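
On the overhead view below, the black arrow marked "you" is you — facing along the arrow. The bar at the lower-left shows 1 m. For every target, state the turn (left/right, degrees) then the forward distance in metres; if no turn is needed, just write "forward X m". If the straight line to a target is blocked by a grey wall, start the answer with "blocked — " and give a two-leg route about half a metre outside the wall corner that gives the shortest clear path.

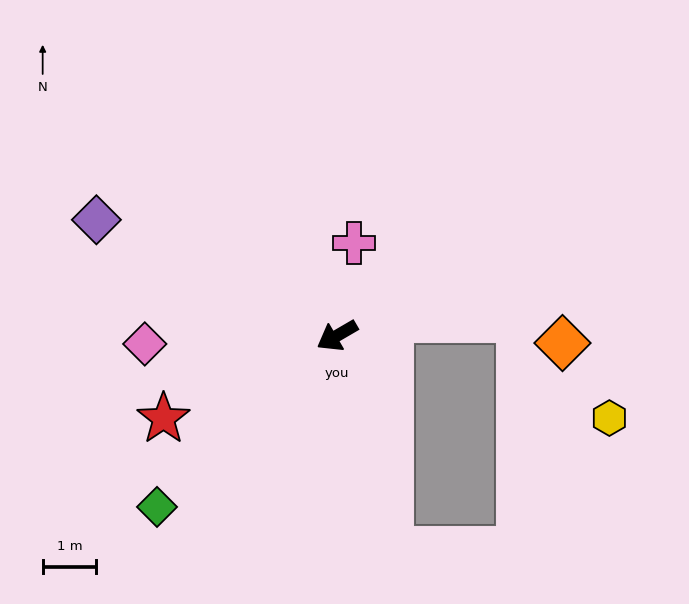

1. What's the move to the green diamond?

turn left 13°, forward 4.6 m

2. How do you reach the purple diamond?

turn right 56°, forward 5.0 m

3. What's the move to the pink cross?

turn right 131°, forward 1.8 m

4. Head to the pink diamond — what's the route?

turn right 28°, forward 3.6 m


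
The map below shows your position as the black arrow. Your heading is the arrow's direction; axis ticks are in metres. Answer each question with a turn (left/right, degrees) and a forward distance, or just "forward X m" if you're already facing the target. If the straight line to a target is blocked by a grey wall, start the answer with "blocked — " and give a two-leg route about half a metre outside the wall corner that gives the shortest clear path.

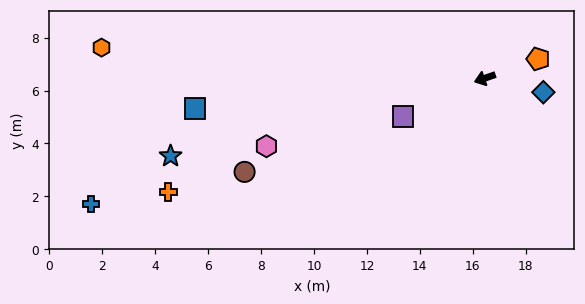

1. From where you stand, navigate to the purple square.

turn left 6°, forward 3.4 m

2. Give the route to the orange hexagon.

turn right 24°, forward 14.5 m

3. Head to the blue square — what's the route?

turn right 13°, forward 11.0 m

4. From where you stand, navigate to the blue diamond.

turn left 147°, forward 2.3 m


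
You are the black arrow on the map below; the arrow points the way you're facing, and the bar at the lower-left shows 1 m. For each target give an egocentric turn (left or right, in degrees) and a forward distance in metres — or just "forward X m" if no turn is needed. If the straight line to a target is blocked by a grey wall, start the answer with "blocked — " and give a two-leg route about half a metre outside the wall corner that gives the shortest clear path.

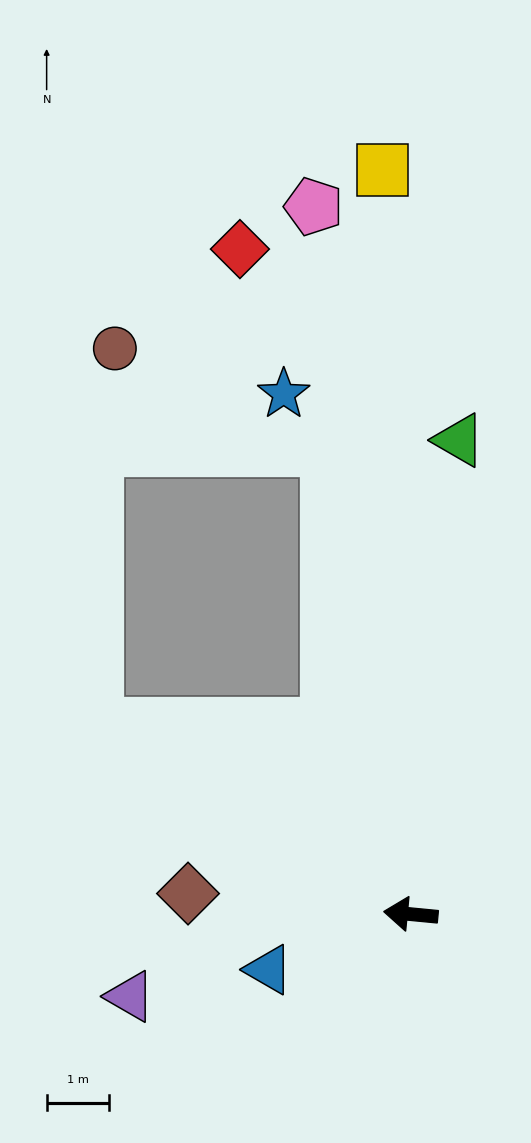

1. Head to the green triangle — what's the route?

turn right 90°, forward 7.6 m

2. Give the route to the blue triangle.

turn left 27°, forward 2.4 m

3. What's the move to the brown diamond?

forward 3.6 m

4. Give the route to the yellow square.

turn right 82°, forward 11.9 m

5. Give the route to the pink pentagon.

turn right 77°, forward 11.4 m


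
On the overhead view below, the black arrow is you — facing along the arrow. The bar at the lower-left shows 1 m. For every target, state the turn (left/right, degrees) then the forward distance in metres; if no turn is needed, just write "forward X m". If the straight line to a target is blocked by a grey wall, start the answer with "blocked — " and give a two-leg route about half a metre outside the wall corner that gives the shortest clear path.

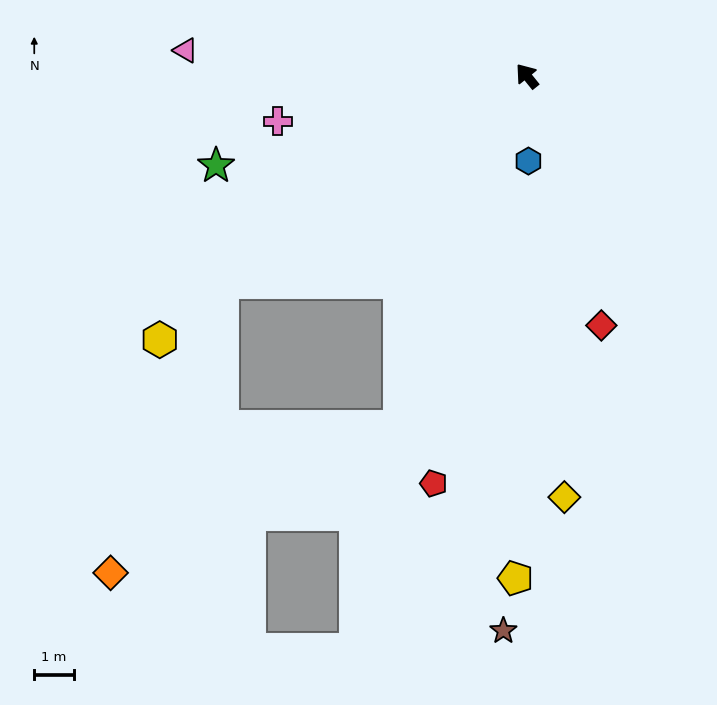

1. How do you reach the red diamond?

turn left 158°, forward 6.6 m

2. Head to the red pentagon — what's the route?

turn left 128°, forward 10.6 m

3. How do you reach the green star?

turn left 67°, forward 8.2 m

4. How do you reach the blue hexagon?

turn left 142°, forward 2.2 m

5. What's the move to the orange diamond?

blocked — turn left 85°, forward 9.3 m, then turn left 35°, forward 7.9 m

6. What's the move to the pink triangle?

turn left 47°, forward 8.7 m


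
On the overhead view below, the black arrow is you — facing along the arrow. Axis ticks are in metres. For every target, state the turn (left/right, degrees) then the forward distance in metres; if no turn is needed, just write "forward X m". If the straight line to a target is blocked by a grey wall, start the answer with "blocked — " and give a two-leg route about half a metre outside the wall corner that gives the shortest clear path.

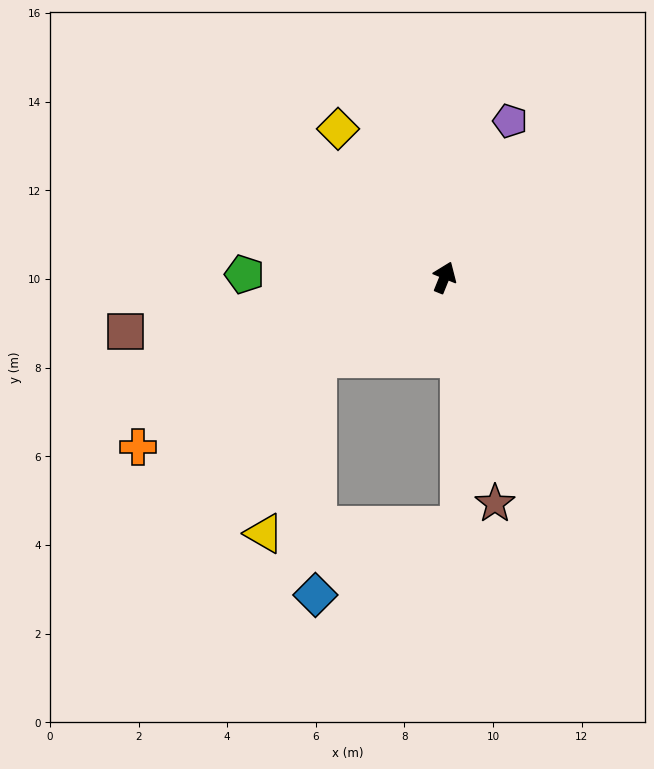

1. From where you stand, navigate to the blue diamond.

blocked — turn left 145°, forward 3.4 m, then turn left 56°, forward 5.3 m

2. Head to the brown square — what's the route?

turn left 122°, forward 7.3 m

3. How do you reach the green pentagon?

turn left 111°, forward 4.5 m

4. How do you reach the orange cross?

turn left 141°, forward 7.9 m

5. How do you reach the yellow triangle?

blocked — turn left 145°, forward 3.4 m, then turn left 40°, forward 4.1 m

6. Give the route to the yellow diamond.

turn left 58°, forward 4.1 m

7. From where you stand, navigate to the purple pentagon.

forward 3.8 m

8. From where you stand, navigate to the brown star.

turn right 145°, forward 5.2 m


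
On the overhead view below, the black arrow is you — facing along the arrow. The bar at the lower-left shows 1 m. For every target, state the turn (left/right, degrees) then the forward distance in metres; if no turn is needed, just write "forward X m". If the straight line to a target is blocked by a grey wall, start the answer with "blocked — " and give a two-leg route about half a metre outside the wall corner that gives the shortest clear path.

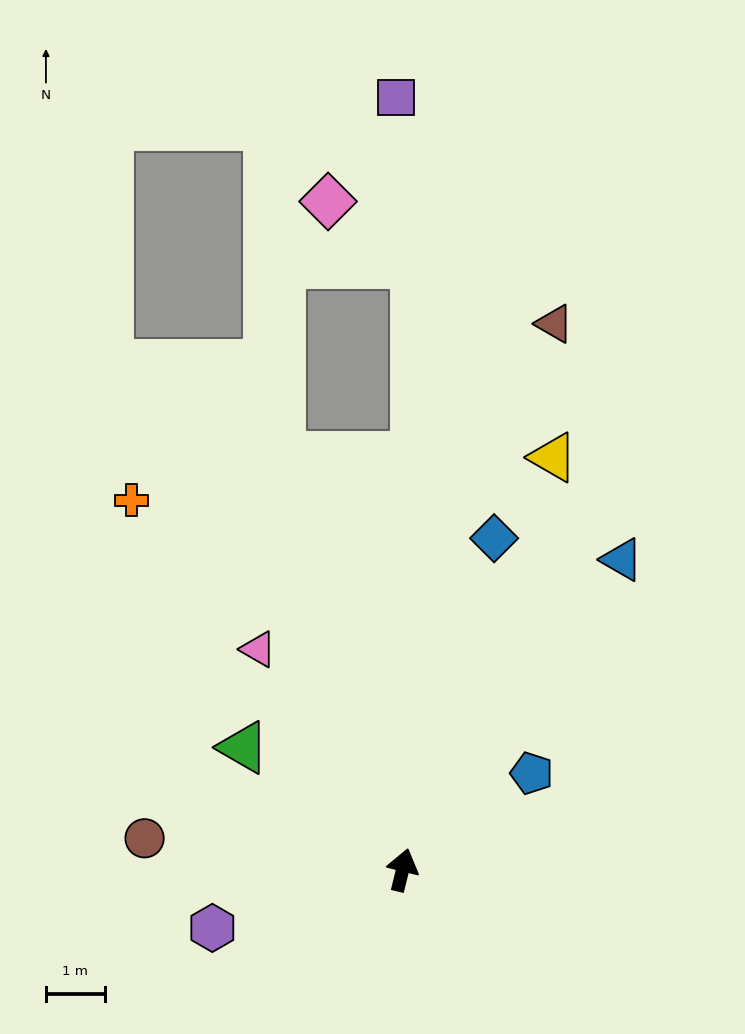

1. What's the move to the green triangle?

turn left 66°, forward 3.4 m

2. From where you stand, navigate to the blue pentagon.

turn right 39°, forward 2.8 m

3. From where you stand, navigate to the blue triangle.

turn right 21°, forward 6.5 m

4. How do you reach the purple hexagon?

turn left 121°, forward 3.4 m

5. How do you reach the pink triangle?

turn left 47°, forward 4.5 m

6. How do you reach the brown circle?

turn left 97°, forward 4.4 m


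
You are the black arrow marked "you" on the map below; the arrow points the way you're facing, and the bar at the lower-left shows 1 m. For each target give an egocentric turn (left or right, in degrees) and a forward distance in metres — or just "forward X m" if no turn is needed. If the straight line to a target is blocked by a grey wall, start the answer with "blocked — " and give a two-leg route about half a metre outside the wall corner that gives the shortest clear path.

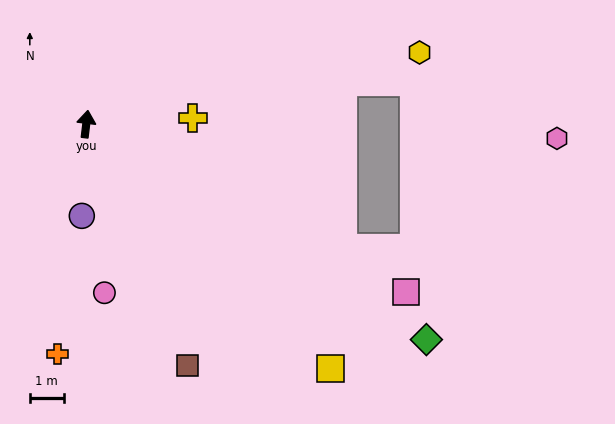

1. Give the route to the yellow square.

turn right 128°, forward 10.2 m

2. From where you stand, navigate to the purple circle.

turn right 176°, forward 2.7 m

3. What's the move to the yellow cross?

turn right 80°, forward 3.1 m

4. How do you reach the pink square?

turn right 111°, forward 10.6 m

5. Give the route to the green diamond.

turn right 116°, forward 11.8 m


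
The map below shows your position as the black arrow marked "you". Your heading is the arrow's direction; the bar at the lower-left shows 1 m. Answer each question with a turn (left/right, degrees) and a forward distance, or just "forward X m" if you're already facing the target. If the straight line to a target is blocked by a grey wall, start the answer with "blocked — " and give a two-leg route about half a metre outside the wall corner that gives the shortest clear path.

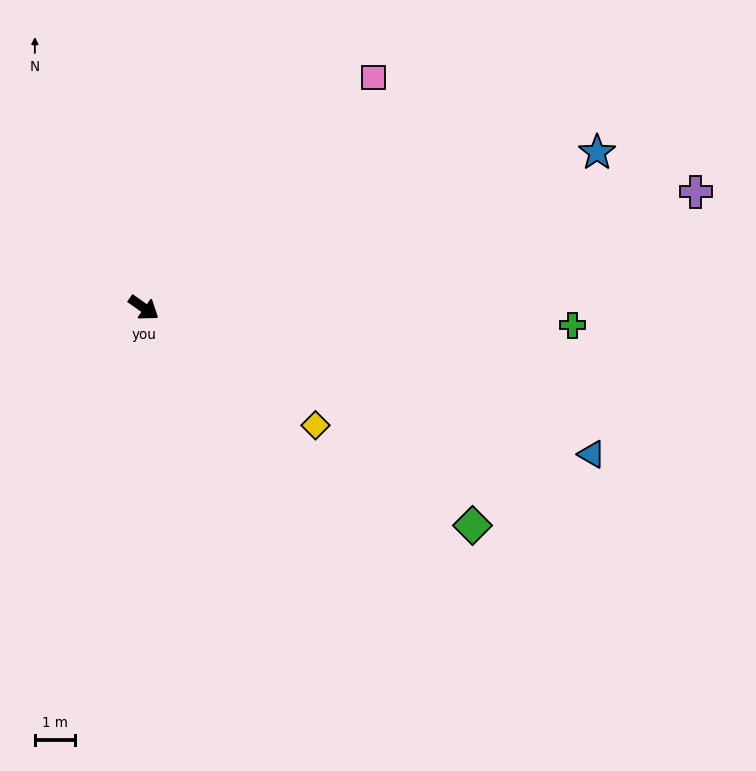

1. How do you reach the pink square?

turn left 80°, forward 8.1 m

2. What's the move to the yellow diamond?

forward 5.2 m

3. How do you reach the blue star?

turn left 54°, forward 12.0 m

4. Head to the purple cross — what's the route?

turn left 47°, forward 14.1 m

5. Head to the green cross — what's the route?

turn left 33°, forward 10.7 m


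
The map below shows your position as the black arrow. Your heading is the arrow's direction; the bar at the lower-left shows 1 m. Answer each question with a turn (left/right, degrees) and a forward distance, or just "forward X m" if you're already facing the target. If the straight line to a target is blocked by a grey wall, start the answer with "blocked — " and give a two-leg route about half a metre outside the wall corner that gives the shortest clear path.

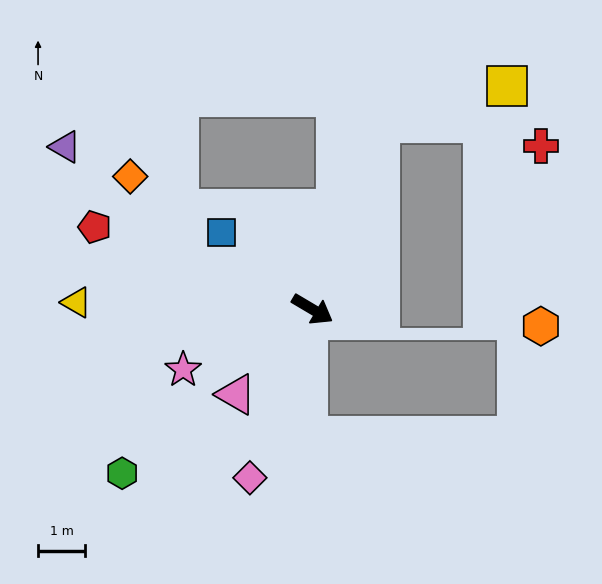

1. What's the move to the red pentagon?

turn right 170°, forward 5.0 m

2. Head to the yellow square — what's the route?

blocked — turn left 101°, forward 4.2 m, then turn right 54°, forward 2.8 m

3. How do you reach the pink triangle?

turn right 101°, forward 2.4 m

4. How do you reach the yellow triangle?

turn right 151°, forward 5.0 m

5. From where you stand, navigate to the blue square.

turn left 171°, forward 2.5 m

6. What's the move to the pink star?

turn right 124°, forward 3.0 m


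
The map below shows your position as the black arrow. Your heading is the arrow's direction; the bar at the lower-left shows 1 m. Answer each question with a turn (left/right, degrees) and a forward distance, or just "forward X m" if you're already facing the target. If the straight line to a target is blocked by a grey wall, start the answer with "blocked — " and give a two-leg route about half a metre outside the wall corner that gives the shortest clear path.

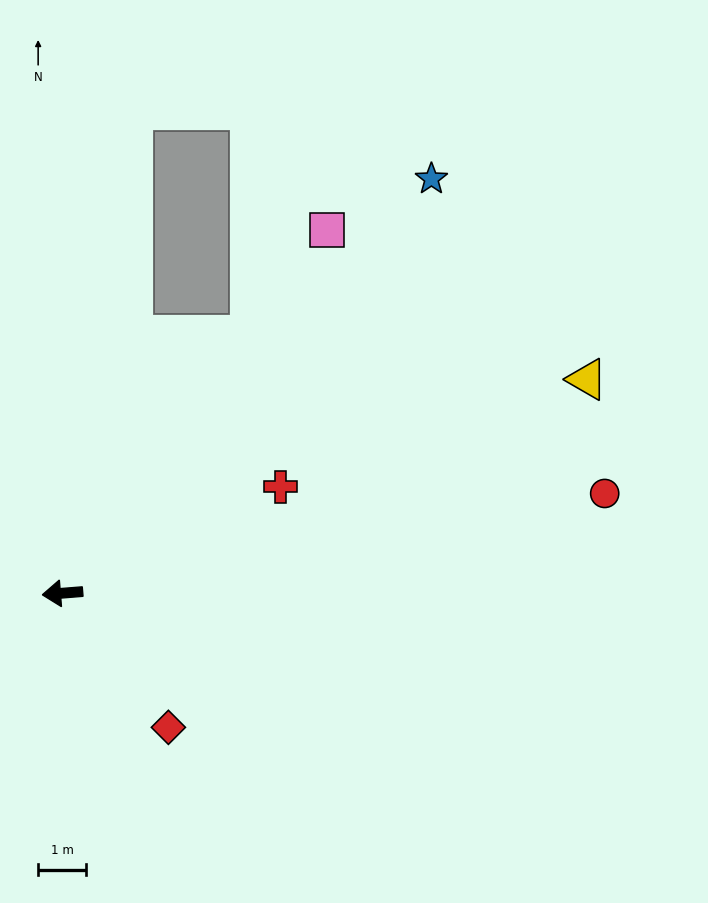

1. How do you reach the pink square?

turn right 131°, forward 9.4 m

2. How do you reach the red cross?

turn right 159°, forward 5.1 m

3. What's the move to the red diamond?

turn left 124°, forward 3.6 m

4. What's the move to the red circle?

turn right 174°, forward 11.6 m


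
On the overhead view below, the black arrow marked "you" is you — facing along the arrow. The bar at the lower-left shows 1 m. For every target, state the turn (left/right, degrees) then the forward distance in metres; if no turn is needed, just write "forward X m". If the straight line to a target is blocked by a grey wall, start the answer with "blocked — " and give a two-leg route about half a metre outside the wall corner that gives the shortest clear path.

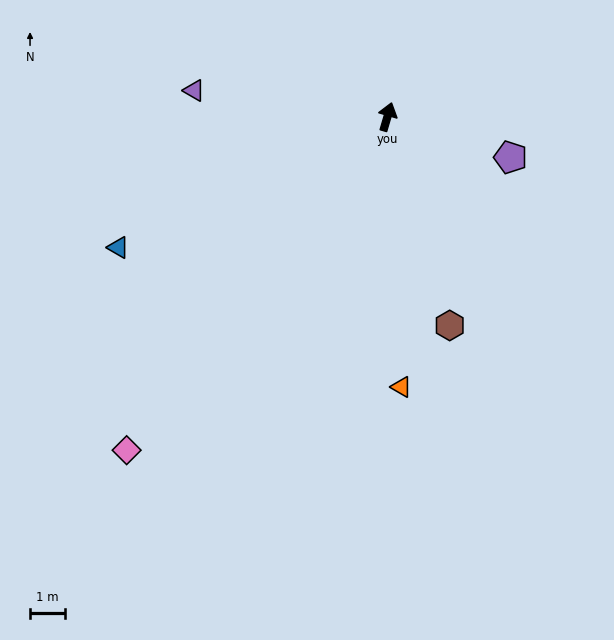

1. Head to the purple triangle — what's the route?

turn left 99°, forward 5.6 m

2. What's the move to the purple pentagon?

turn right 92°, forward 3.7 m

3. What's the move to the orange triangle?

turn right 161°, forward 7.8 m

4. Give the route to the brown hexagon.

turn right 147°, forward 6.3 m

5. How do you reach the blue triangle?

turn left 132°, forward 8.6 m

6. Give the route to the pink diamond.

turn left 158°, forward 12.2 m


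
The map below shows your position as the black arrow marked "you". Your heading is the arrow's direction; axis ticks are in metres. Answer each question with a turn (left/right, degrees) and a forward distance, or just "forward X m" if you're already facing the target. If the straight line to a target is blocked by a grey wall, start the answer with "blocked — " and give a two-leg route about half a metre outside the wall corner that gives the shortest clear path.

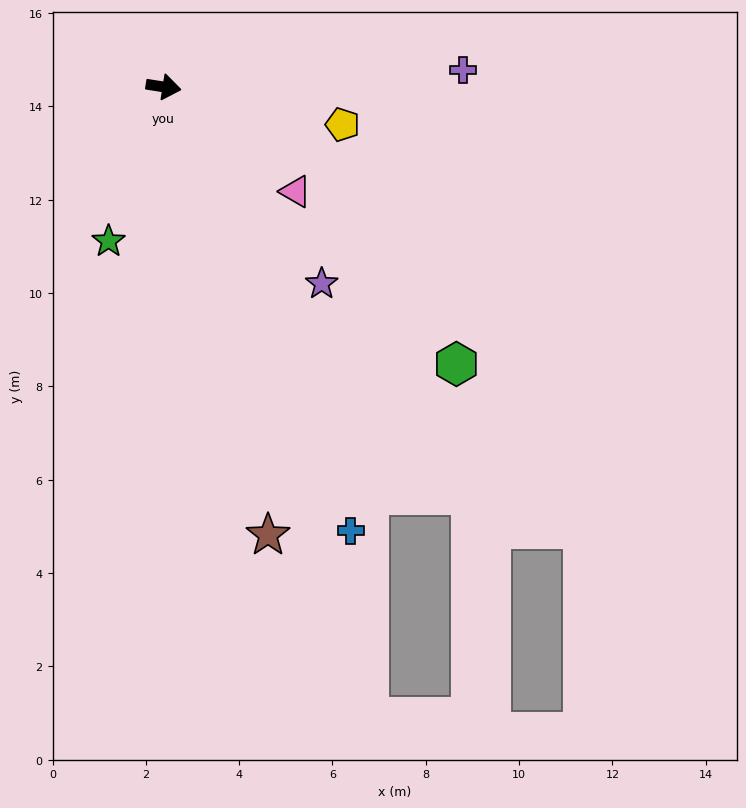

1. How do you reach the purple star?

turn right 42°, forward 5.4 m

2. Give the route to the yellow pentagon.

turn right 3°, forward 3.9 m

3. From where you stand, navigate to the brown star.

turn right 68°, forward 9.9 m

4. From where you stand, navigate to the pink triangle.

turn right 29°, forward 3.6 m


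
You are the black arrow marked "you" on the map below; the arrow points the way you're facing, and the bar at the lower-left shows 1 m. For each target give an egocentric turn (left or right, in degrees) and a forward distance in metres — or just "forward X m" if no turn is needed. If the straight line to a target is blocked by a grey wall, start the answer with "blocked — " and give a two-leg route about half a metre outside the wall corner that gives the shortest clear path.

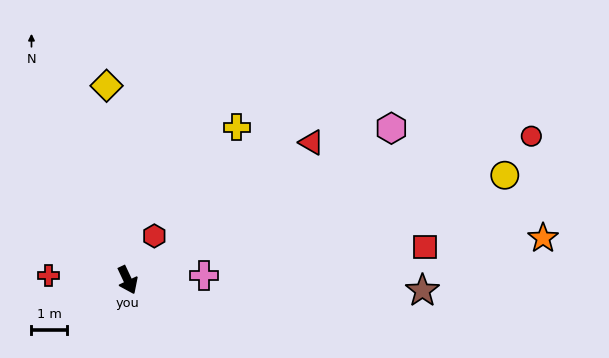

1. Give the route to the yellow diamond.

turn left 161°, forward 5.5 m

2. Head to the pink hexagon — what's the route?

turn left 95°, forward 8.6 m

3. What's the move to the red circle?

turn left 84°, forward 12.2 m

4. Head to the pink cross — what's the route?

turn left 68°, forward 2.2 m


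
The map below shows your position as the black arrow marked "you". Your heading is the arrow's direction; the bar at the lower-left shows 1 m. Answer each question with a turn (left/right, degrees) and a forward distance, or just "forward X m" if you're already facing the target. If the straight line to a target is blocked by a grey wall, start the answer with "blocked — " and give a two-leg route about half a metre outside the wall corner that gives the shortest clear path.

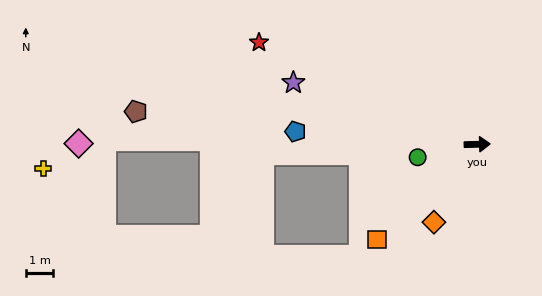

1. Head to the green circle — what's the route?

turn right 169°, forward 2.2 m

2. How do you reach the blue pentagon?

turn left 174°, forward 6.6 m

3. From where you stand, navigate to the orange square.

turn right 138°, forward 5.0 m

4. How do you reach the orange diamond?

turn right 121°, forward 3.2 m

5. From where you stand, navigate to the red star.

turn left 153°, forward 8.7 m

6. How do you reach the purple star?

turn left 160°, forward 7.0 m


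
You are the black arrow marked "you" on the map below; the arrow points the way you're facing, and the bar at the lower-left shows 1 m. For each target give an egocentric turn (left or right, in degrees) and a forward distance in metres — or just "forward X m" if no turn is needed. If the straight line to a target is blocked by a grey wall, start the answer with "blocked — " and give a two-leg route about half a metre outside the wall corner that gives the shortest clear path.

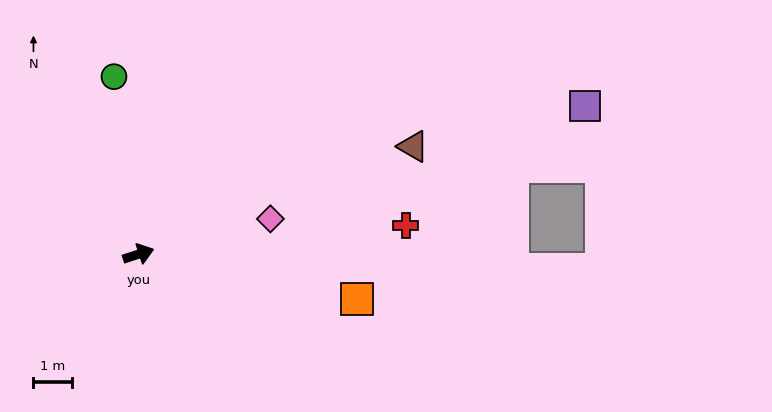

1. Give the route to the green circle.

turn left 80°, forward 4.7 m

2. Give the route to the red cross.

turn right 12°, forward 7.0 m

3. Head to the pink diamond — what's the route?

turn right 3°, forward 3.6 m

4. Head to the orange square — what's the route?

turn right 30°, forward 5.8 m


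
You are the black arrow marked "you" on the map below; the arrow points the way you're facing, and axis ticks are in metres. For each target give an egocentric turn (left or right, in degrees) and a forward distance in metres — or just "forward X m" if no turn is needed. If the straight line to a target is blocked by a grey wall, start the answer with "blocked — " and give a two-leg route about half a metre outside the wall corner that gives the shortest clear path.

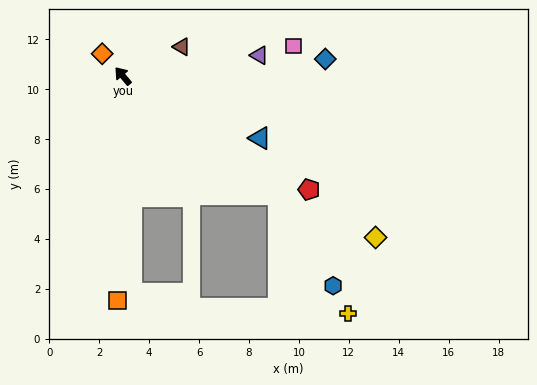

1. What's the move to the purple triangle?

turn right 122°, forward 5.5 m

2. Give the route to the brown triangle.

turn right 104°, forward 2.6 m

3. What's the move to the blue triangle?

turn right 155°, forward 6.0 m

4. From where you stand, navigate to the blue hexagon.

blocked — turn right 167°, forward 7.8 m, then turn right 22°, forward 4.2 m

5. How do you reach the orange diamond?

turn left 3°, forward 1.2 m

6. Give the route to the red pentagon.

turn right 162°, forward 8.7 m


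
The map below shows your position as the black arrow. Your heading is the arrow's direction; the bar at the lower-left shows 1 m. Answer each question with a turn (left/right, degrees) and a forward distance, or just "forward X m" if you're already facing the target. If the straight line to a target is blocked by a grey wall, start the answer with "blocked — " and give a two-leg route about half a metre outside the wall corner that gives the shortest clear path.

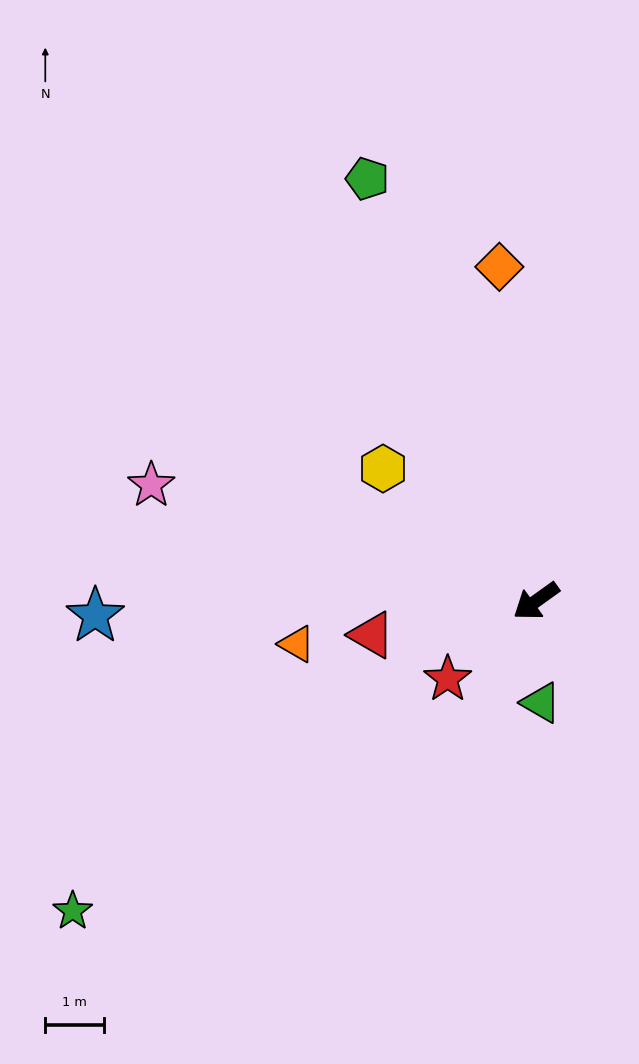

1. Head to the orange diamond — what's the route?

turn right 119°, forward 5.8 m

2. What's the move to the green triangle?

turn left 57°, forward 1.7 m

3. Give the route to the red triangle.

turn right 24°, forward 2.9 m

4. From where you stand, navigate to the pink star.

turn right 52°, forward 6.9 m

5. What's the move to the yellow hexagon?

turn right 77°, forward 3.5 m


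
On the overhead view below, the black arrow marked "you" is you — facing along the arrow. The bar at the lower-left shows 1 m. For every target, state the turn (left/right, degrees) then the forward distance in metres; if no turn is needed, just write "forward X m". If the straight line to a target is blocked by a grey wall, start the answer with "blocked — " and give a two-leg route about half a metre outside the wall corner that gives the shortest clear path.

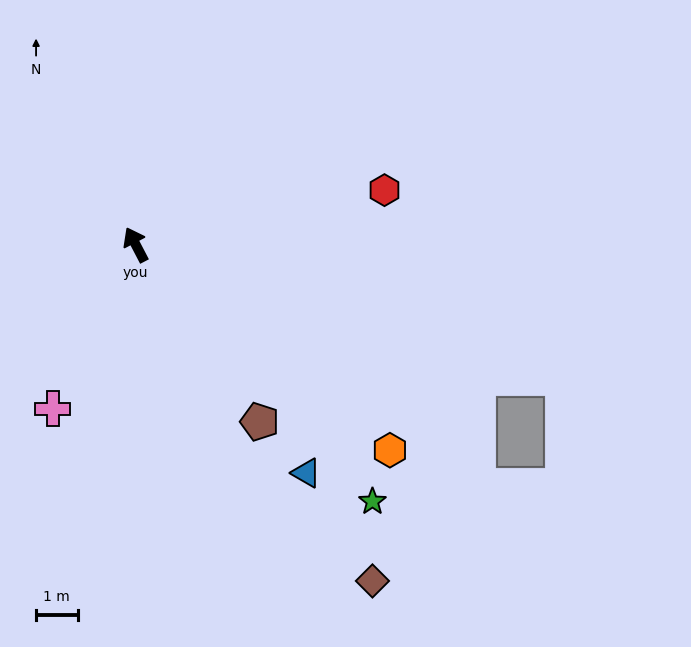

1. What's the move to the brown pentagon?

turn right 173°, forward 5.2 m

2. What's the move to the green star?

turn right 165°, forward 8.4 m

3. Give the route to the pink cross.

turn left 126°, forward 4.4 m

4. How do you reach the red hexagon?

turn right 105°, forward 6.1 m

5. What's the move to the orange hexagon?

turn right 157°, forward 7.9 m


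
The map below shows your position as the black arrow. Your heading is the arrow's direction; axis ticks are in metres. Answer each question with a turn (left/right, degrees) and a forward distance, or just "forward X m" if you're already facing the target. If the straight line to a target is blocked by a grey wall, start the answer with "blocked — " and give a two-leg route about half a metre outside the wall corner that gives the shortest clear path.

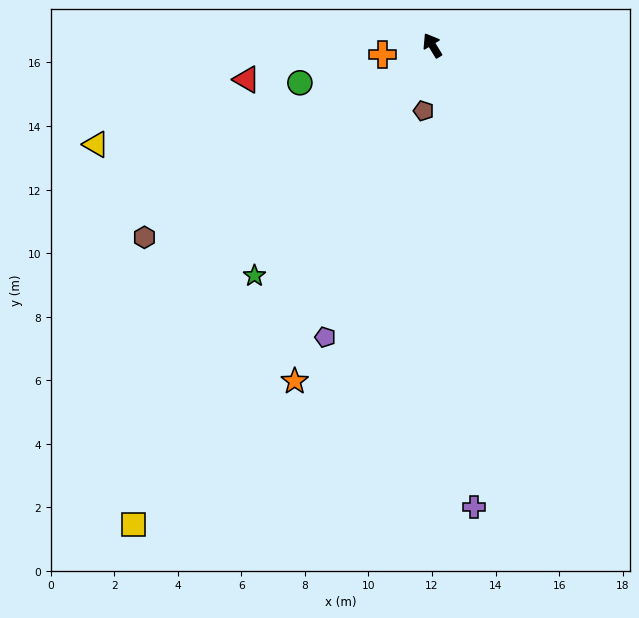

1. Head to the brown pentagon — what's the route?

turn left 141°, forward 2.1 m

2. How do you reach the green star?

turn left 111°, forward 9.2 m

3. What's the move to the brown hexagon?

turn left 92°, forward 10.9 m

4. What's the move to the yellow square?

turn left 117°, forward 17.8 m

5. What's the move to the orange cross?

turn left 69°, forward 1.6 m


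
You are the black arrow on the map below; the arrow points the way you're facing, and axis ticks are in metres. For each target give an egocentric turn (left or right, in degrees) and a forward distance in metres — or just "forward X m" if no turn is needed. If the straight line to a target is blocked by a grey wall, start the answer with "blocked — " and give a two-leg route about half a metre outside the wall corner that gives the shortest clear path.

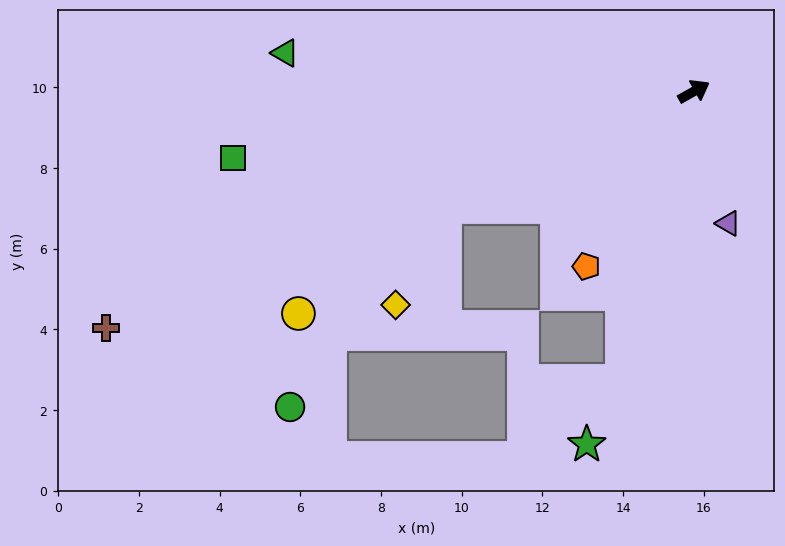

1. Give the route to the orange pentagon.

turn right 151°, forward 5.1 m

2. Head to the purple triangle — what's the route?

turn right 105°, forward 3.4 m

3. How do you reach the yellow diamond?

blocked — turn left 176°, forward 6.8 m, then turn left 38°, forward 2.7 m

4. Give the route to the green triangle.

turn left 145°, forward 10.2 m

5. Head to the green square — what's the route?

turn left 159°, forward 11.5 m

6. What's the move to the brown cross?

turn left 173°, forward 15.7 m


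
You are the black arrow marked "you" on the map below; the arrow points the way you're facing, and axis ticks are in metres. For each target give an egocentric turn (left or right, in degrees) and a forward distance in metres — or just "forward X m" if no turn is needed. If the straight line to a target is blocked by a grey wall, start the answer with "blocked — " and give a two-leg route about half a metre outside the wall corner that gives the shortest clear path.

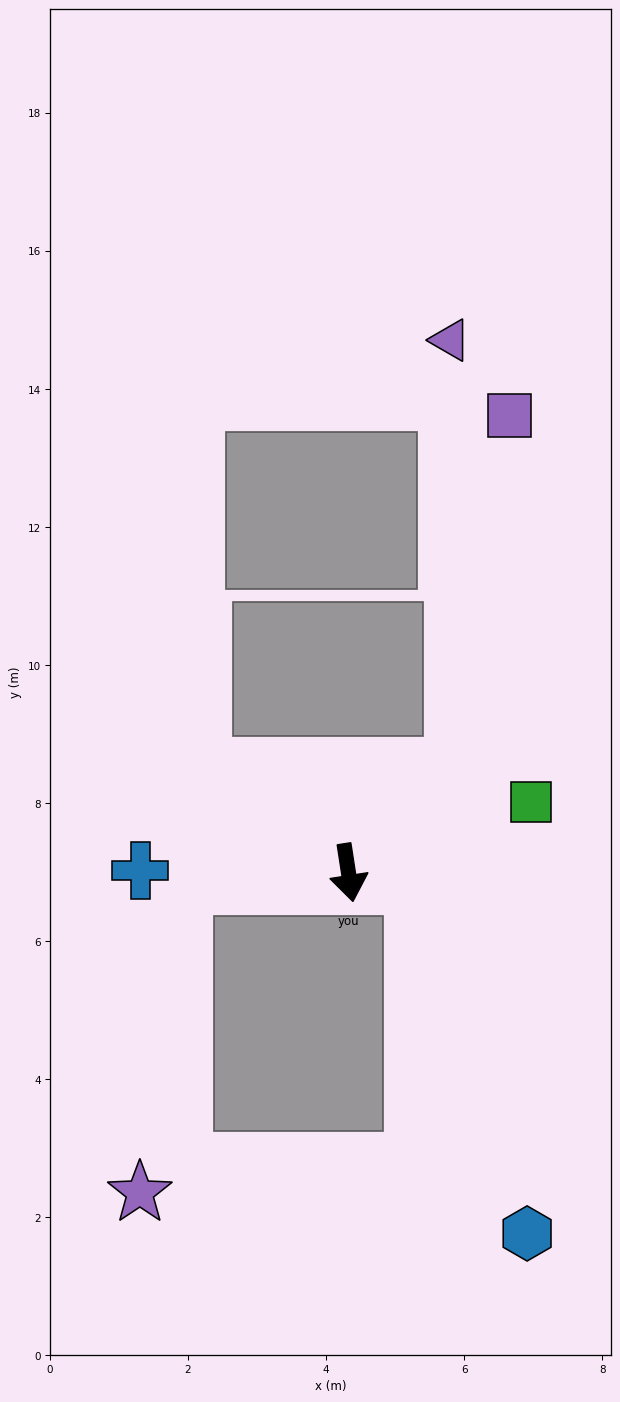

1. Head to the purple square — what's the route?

blocked — turn left 126°, forward 2.2 m, then turn left 36°, forward 5.2 m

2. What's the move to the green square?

turn left 102°, forward 2.8 m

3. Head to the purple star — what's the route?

blocked — turn right 94°, forward 2.4 m, then turn left 77°, forward 4.5 m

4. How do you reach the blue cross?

turn right 99°, forward 3.0 m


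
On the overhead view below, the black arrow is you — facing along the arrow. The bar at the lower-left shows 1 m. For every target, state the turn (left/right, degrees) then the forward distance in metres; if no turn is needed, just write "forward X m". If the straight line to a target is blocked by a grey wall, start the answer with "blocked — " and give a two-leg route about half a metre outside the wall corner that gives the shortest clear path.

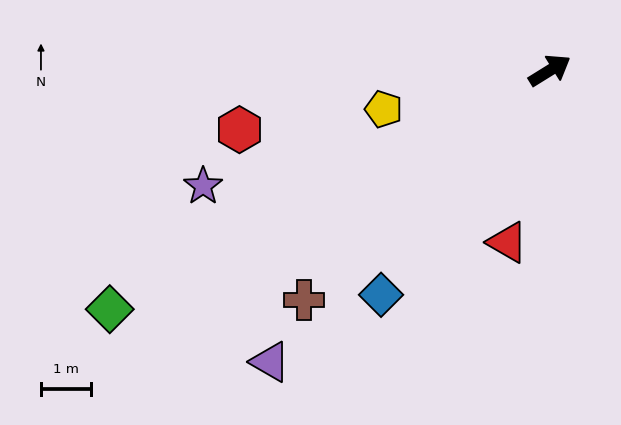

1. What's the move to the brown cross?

turn right 169°, forward 6.7 m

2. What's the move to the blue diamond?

turn right 159°, forward 5.6 m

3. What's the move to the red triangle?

turn right 136°, forward 3.5 m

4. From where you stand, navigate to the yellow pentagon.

turn left 161°, forward 3.4 m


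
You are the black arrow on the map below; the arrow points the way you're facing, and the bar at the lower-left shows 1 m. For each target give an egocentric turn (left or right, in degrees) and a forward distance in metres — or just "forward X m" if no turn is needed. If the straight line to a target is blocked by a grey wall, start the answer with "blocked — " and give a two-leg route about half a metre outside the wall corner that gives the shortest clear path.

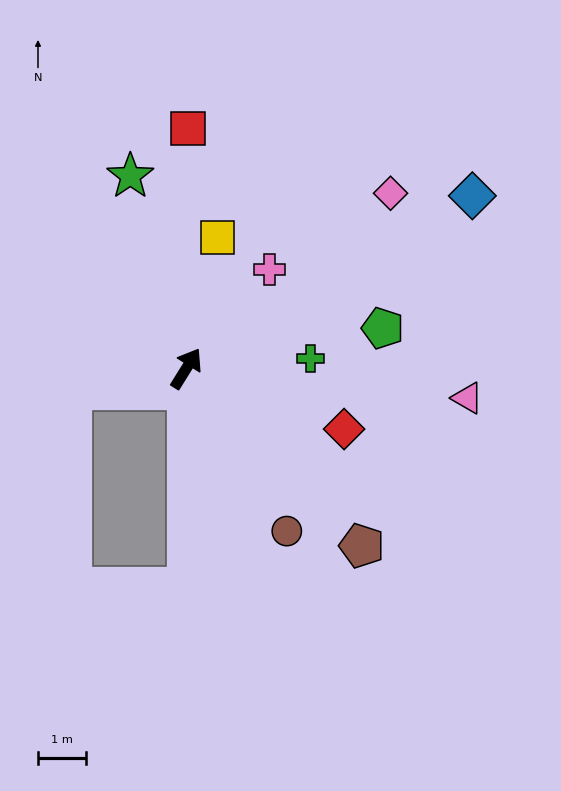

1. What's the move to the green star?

turn left 48°, forward 4.2 m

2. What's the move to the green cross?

turn right 54°, forward 2.6 m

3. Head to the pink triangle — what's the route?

turn right 64°, forward 5.9 m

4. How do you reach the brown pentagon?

turn right 103°, forward 5.2 m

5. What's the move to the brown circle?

turn right 116°, forward 4.0 m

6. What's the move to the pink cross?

turn right 8°, forward 2.7 m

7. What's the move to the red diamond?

turn right 79°, forward 3.5 m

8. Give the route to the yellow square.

turn left 18°, forward 2.8 m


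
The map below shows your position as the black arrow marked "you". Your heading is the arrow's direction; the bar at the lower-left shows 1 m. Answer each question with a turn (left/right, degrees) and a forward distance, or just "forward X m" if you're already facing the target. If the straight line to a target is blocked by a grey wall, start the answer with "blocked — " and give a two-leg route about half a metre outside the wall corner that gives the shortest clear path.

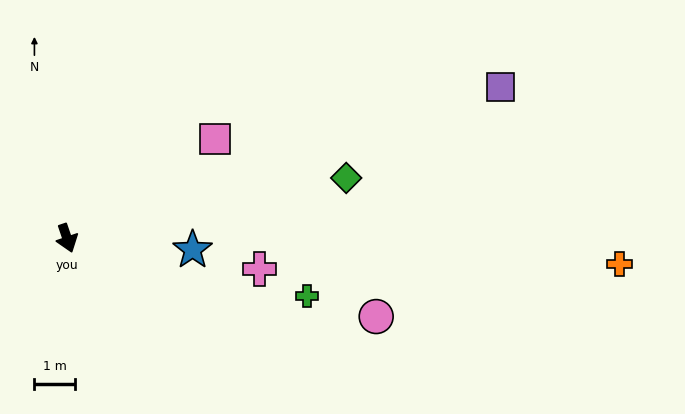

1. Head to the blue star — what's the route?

turn left 66°, forward 3.1 m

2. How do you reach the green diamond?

turn left 83°, forward 7.0 m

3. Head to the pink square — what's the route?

turn left 105°, forward 4.4 m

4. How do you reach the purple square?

turn left 90°, forward 11.3 m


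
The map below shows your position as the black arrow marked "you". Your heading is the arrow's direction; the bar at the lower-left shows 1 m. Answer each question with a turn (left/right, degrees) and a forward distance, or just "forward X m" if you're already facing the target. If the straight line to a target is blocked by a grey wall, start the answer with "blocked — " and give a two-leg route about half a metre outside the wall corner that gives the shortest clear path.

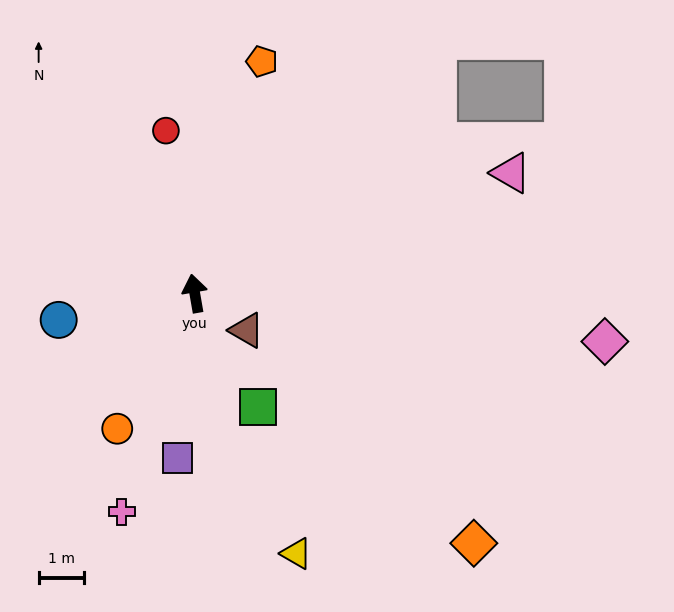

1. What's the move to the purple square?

turn left 164°, forward 3.6 m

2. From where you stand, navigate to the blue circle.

turn left 91°, forward 3.0 m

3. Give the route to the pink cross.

turn left 152°, forward 5.0 m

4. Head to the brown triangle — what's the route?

turn right 135°, forward 1.4 m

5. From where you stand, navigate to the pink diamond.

turn right 107°, forward 9.0 m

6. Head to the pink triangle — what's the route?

turn right 79°, forward 7.4 m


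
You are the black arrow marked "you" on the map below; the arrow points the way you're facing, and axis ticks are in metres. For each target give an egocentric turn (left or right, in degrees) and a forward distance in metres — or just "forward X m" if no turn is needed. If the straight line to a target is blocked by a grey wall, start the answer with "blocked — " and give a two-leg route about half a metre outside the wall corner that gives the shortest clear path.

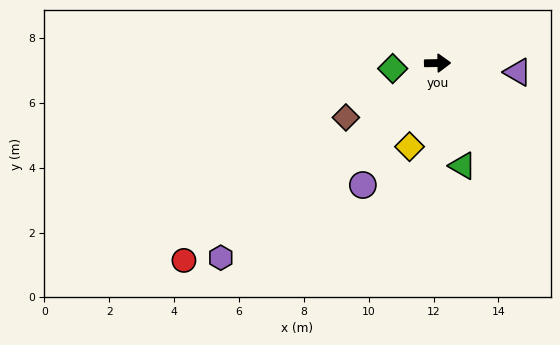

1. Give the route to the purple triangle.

turn right 7°, forward 2.5 m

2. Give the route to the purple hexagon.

turn right 139°, forward 9.0 m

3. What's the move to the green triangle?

turn right 77°, forward 3.3 m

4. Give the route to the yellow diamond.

turn right 109°, forward 2.7 m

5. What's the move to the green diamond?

turn right 174°, forward 1.4 m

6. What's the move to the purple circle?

turn right 122°, forward 4.4 m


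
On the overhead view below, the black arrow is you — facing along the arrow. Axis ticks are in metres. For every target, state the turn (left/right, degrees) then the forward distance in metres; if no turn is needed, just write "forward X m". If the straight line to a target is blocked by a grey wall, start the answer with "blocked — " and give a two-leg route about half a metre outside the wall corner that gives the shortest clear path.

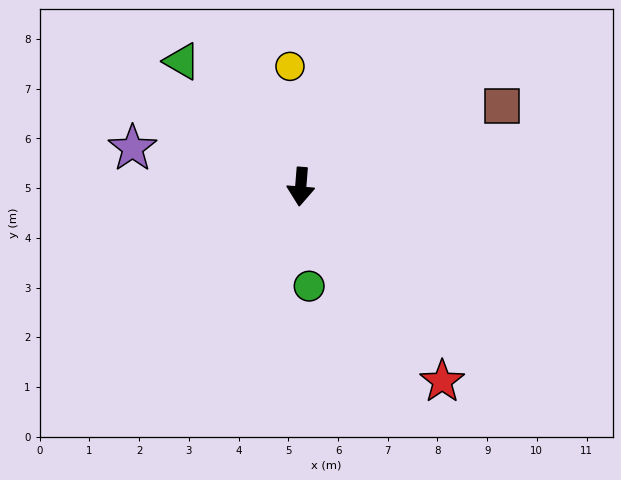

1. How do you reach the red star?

turn left 41°, forward 4.8 m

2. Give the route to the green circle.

turn left 9°, forward 2.0 m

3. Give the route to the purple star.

turn right 98°, forward 3.5 m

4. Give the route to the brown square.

turn left 116°, forward 4.4 m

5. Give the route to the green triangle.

turn right 132°, forward 3.5 m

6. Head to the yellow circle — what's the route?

turn right 170°, forward 2.4 m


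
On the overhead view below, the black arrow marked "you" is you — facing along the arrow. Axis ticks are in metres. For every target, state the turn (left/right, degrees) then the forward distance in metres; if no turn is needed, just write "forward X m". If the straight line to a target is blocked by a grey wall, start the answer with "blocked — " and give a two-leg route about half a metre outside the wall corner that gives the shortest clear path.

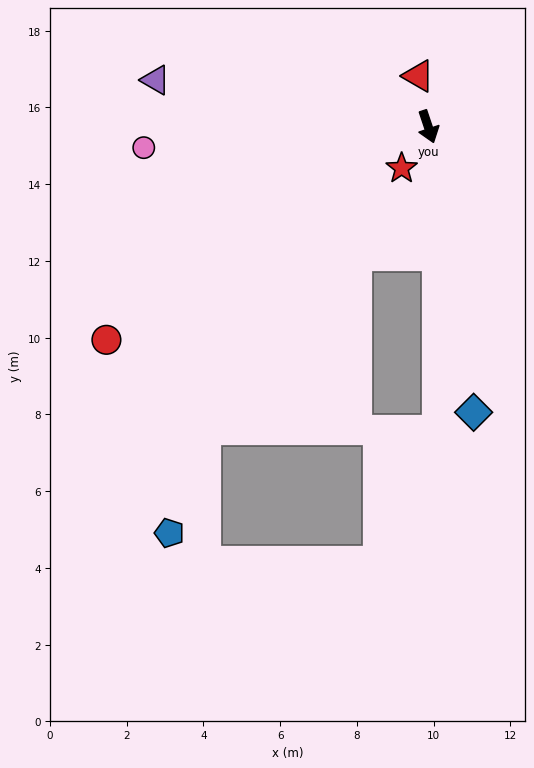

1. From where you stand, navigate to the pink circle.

turn right 104°, forward 7.4 m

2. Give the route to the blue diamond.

turn right 9°, forward 7.5 m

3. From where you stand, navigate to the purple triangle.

turn right 118°, forward 7.2 m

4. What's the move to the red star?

turn right 51°, forward 1.3 m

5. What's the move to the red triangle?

turn left 173°, forward 1.3 m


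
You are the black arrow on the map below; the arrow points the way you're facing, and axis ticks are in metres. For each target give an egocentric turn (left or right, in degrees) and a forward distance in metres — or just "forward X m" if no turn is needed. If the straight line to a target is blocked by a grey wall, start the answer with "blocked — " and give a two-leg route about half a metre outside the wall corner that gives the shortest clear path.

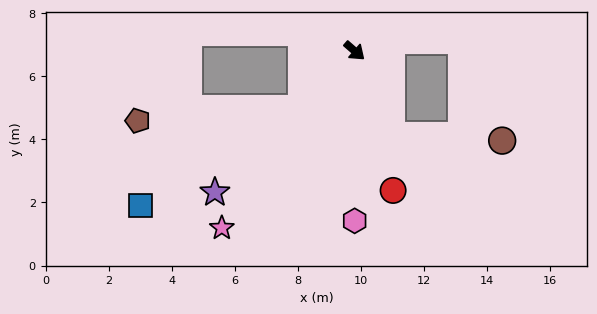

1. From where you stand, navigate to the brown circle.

blocked — turn right 25°, forward 2.9 m, then turn left 63°, forward 3.5 m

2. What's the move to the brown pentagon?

blocked — turn right 92°, forward 2.5 m, then turn right 43°, forward 5.2 m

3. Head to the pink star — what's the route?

turn right 86°, forward 7.0 m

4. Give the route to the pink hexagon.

turn right 49°, forward 5.4 m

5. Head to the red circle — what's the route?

turn right 34°, forward 4.6 m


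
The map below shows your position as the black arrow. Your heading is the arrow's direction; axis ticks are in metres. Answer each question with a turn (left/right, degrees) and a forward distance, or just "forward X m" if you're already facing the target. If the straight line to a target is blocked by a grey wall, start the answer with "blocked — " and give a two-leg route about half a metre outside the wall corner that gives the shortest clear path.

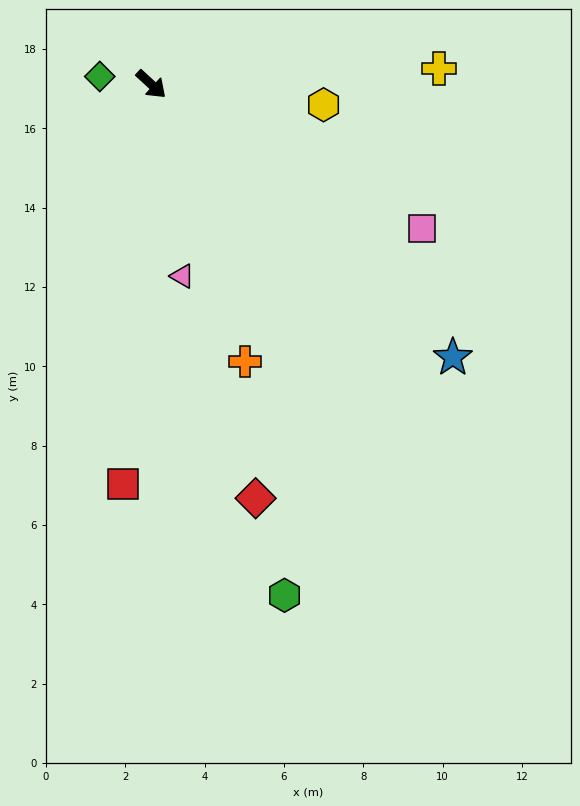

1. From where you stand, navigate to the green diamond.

turn right 146°, forward 1.3 m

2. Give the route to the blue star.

forward 10.3 m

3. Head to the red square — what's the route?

turn right 51°, forward 10.1 m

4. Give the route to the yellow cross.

turn left 46°, forward 7.3 m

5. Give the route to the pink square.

turn left 15°, forward 7.7 m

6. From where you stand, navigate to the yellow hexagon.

turn left 36°, forward 4.4 m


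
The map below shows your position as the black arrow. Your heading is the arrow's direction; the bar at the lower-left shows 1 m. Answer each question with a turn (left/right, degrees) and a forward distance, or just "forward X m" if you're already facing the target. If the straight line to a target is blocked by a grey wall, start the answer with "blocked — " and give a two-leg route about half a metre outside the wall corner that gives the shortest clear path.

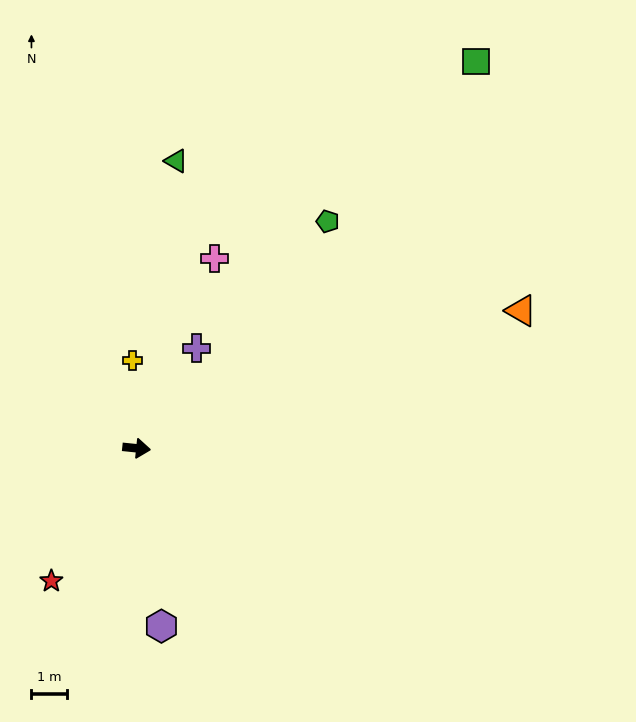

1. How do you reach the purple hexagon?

turn right 76°, forward 5.1 m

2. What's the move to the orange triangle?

turn left 26°, forward 11.5 m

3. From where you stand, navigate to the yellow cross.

turn left 98°, forward 2.5 m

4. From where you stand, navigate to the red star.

turn right 117°, forward 4.5 m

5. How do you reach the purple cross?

turn left 65°, forward 3.3 m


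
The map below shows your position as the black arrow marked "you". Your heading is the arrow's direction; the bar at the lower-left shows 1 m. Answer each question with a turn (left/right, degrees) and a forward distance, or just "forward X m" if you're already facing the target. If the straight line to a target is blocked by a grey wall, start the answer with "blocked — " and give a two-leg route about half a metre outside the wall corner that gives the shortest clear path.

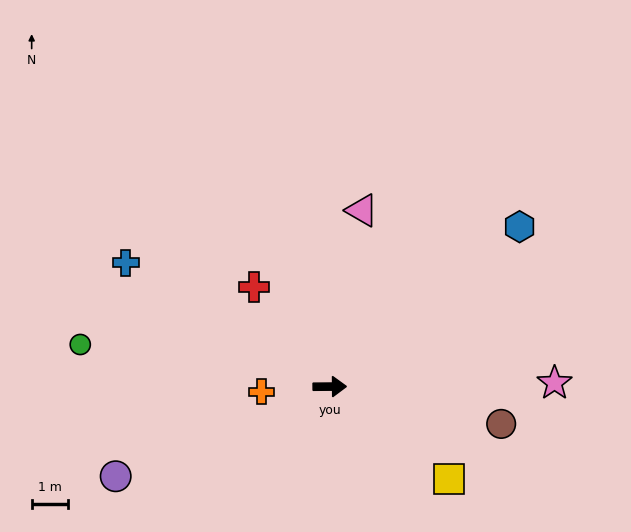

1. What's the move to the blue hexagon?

turn left 40°, forward 6.8 m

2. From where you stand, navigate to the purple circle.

turn right 158°, forward 6.4 m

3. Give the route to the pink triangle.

turn left 79°, forward 4.9 m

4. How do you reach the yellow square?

turn right 38°, forward 4.1 m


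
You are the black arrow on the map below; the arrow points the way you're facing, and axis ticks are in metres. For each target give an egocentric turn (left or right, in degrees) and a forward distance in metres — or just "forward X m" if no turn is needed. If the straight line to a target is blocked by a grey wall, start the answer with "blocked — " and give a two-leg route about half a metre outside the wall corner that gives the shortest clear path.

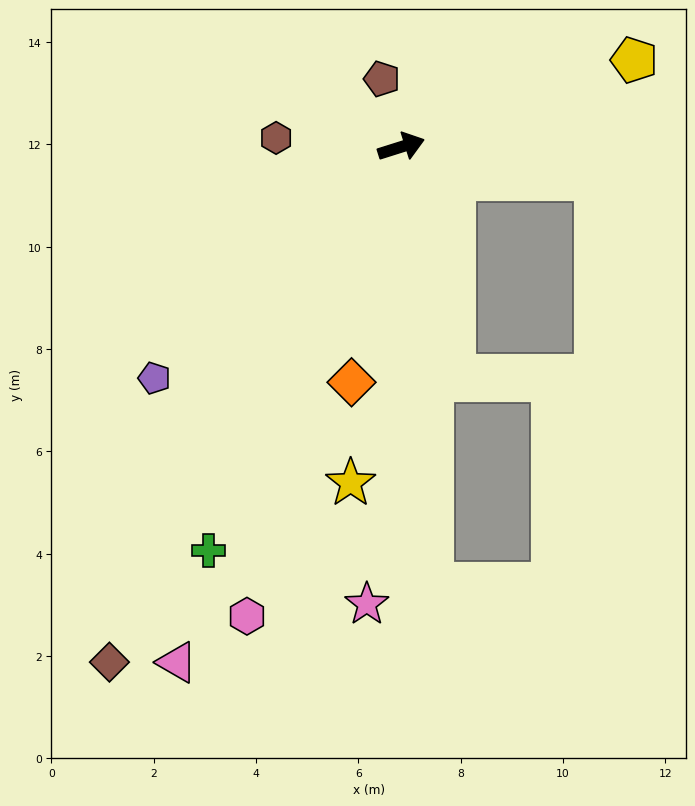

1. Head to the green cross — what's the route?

turn right 133°, forward 8.7 m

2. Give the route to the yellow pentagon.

turn left 3°, forward 4.9 m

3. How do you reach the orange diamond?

turn right 119°, forward 4.7 m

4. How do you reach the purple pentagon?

turn right 154°, forward 6.6 m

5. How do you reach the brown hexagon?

turn left 158°, forward 2.5 m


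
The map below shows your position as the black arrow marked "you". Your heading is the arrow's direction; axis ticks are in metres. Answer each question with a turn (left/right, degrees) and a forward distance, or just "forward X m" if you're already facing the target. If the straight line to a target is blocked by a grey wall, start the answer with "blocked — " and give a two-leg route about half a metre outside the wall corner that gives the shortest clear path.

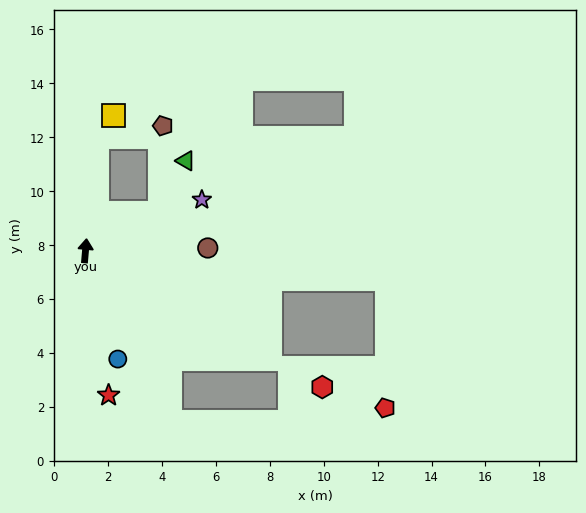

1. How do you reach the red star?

turn right 166°, forward 5.4 m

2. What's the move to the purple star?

turn right 61°, forward 4.7 m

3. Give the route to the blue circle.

turn right 158°, forward 4.2 m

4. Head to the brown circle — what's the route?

turn right 84°, forward 4.5 m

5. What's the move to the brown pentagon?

blocked — turn right 58°, forward 3.1 m, then turn left 61°, forward 3.2 m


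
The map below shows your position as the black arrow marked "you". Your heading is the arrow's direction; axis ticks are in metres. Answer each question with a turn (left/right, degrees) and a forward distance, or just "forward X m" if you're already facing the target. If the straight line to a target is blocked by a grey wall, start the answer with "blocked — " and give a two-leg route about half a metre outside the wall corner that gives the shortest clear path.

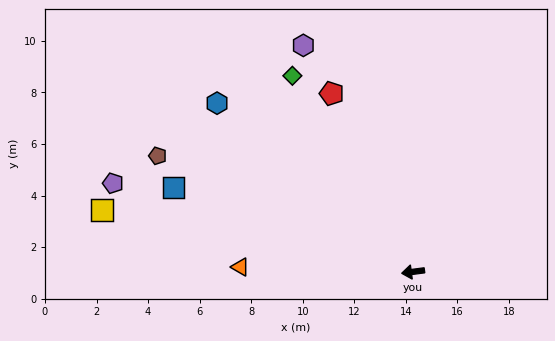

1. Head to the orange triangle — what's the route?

turn right 9°, forward 6.7 m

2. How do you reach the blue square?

turn right 27°, forward 9.9 m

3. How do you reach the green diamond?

turn right 66°, forward 8.9 m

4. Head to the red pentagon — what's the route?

turn right 73°, forward 7.6 m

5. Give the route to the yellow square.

turn right 19°, forward 12.3 m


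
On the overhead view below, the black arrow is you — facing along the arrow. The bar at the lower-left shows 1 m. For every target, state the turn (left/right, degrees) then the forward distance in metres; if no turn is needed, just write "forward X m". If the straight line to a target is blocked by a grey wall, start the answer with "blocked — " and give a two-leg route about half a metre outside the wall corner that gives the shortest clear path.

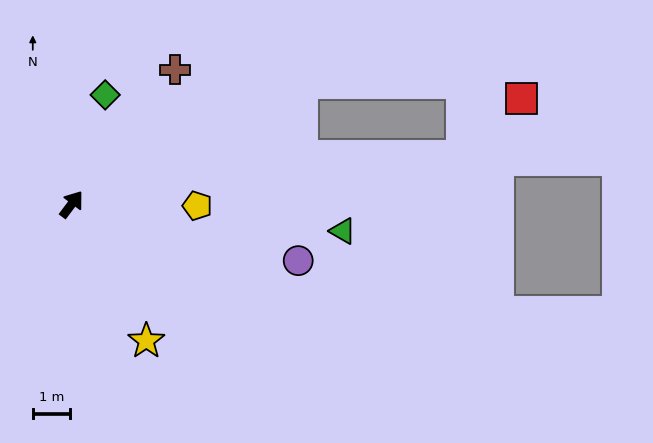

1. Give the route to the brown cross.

forward 4.6 m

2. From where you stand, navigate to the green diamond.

turn left 20°, forward 3.1 m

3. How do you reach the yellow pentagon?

turn right 54°, forward 3.4 m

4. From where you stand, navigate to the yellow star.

turn right 114°, forward 4.2 m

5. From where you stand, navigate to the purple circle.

turn right 67°, forward 6.3 m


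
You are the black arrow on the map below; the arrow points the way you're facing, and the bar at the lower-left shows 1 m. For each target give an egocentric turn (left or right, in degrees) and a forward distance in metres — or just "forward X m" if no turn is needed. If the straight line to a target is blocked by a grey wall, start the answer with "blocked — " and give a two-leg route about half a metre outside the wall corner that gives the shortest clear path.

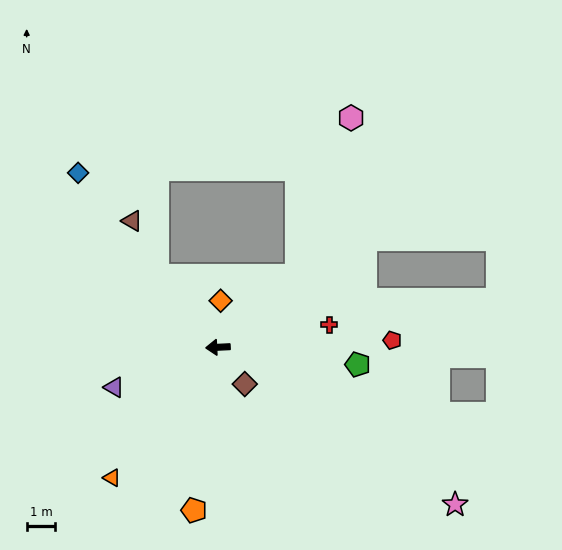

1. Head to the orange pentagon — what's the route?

turn left 79°, forward 5.7 m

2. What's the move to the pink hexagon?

blocked — turn right 141°, forward 3.7 m, then turn left 29°, forward 5.8 m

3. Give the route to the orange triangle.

turn left 48°, forward 5.9 m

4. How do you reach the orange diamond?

turn right 96°, forward 1.6 m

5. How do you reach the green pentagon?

turn left 170°, forward 4.9 m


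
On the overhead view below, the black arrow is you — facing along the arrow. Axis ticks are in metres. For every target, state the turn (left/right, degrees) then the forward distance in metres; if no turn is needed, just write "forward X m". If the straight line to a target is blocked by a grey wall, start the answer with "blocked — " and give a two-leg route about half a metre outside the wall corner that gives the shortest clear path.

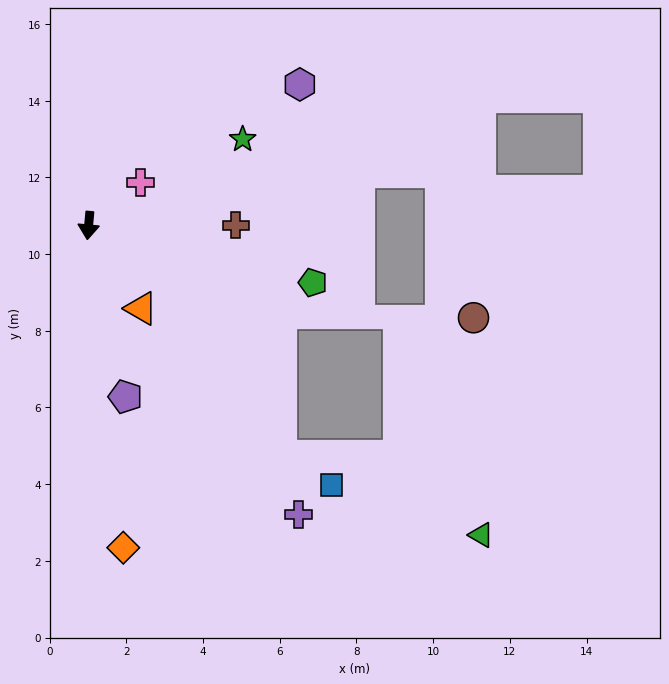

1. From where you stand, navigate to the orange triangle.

turn left 38°, forward 2.6 m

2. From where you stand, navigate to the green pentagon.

turn left 81°, forward 6.0 m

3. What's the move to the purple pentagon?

turn left 17°, forward 4.6 m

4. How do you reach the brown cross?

turn left 95°, forward 3.8 m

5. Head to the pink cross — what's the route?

turn left 135°, forward 1.8 m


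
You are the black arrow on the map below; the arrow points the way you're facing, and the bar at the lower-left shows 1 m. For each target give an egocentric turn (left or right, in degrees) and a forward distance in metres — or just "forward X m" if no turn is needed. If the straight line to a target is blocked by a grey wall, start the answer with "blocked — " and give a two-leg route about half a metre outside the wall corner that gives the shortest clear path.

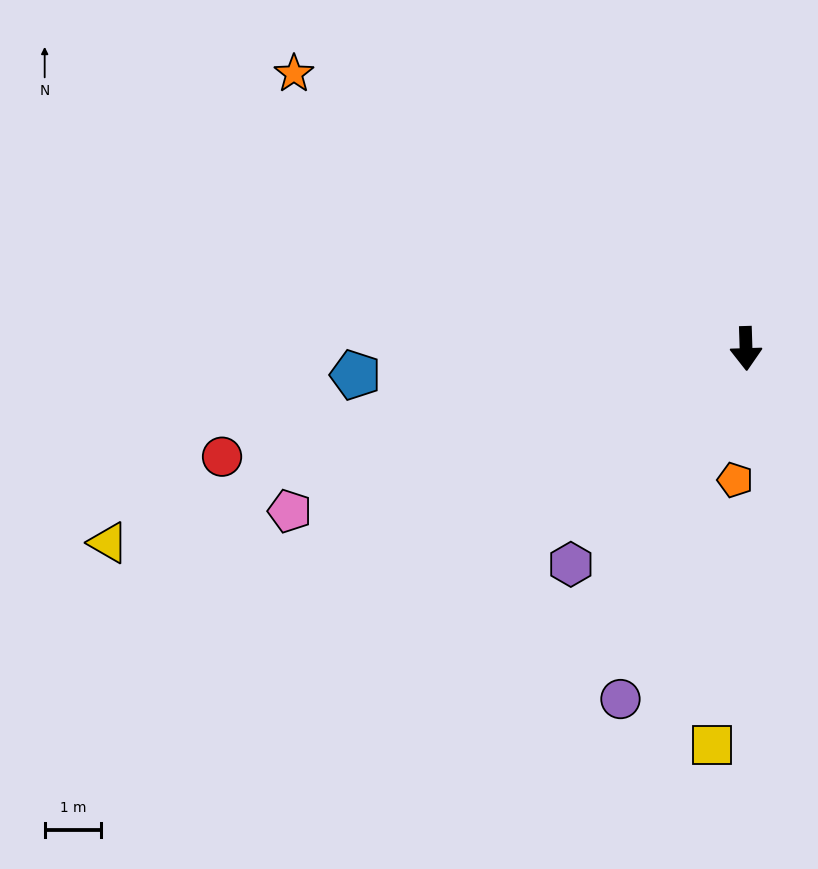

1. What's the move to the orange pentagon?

turn right 7°, forward 2.3 m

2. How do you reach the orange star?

turn right 123°, forward 9.4 m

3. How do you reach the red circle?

turn right 80°, forward 9.5 m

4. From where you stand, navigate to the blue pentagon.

turn right 88°, forward 7.0 m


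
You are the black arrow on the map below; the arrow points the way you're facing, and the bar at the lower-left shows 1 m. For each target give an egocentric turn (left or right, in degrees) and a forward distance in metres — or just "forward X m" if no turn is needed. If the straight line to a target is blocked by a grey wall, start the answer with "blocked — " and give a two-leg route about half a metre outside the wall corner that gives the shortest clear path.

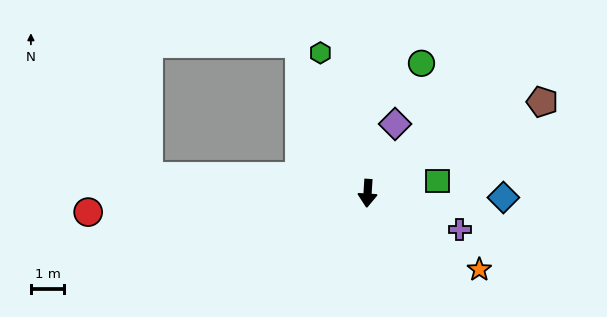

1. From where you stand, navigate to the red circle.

turn right 83°, forward 8.3 m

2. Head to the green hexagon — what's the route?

turn right 158°, forward 4.4 m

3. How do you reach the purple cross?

turn left 72°, forward 2.9 m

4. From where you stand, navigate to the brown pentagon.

turn left 121°, forward 5.9 m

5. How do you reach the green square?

turn left 104°, forward 2.1 m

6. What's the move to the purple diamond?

turn left 162°, forward 2.2 m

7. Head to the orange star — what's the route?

turn left 59°, forward 4.0 m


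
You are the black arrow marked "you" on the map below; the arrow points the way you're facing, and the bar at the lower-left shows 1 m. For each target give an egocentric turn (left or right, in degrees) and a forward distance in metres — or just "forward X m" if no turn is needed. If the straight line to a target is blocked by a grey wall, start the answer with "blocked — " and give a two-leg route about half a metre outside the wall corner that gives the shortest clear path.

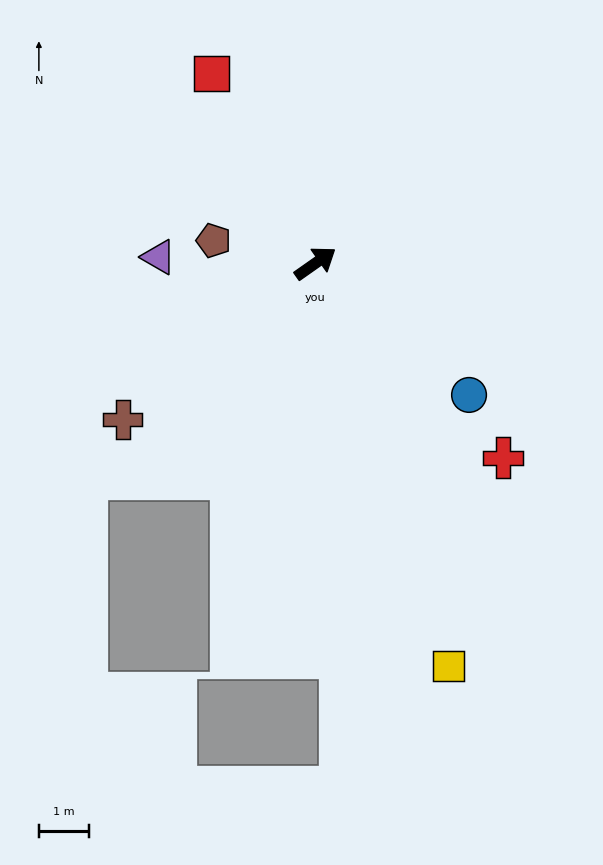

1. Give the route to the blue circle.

turn right 76°, forward 4.1 m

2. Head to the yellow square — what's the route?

turn right 107°, forward 8.5 m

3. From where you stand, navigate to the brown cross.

turn right 176°, forward 5.0 m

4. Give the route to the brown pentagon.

turn left 132°, forward 2.1 m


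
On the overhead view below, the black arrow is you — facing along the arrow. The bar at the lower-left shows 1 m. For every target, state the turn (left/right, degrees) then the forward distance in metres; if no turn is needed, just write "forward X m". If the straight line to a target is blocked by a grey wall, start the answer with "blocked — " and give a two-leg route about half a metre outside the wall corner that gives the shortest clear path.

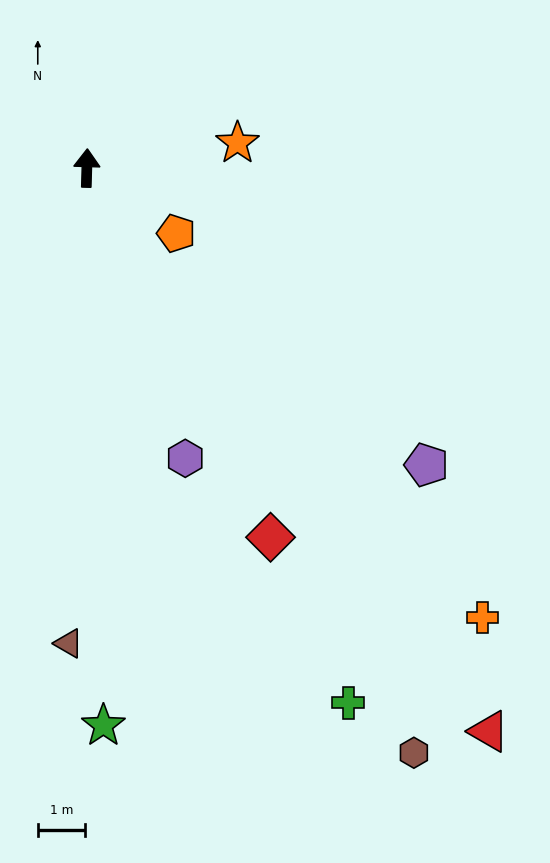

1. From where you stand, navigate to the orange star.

turn right 79°, forward 3.3 m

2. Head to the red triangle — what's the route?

turn right 143°, forward 14.8 m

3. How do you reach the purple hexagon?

turn right 160°, forward 6.5 m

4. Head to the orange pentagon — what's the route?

turn right 125°, forward 2.4 m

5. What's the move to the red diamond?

turn right 152°, forward 8.8 m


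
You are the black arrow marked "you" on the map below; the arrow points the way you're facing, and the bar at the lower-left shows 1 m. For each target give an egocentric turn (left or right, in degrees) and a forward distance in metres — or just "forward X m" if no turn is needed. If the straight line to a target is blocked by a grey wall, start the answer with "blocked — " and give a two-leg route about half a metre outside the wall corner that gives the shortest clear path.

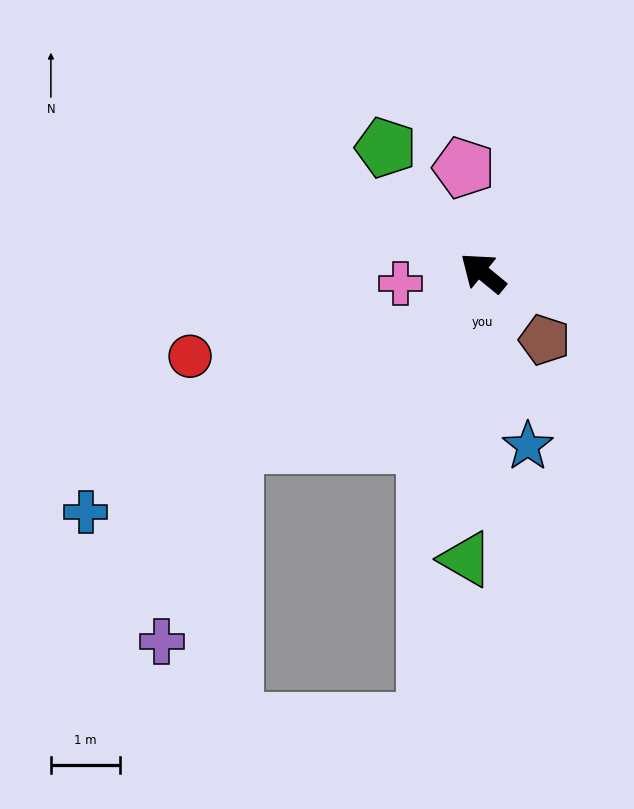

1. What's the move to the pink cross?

turn left 47°, forward 1.2 m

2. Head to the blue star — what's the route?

turn left 144°, forward 2.6 m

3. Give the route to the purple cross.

blocked — turn left 74°, forward 4.4 m, then turn left 35°, forward 3.0 m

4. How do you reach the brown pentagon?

turn left 172°, forward 1.3 m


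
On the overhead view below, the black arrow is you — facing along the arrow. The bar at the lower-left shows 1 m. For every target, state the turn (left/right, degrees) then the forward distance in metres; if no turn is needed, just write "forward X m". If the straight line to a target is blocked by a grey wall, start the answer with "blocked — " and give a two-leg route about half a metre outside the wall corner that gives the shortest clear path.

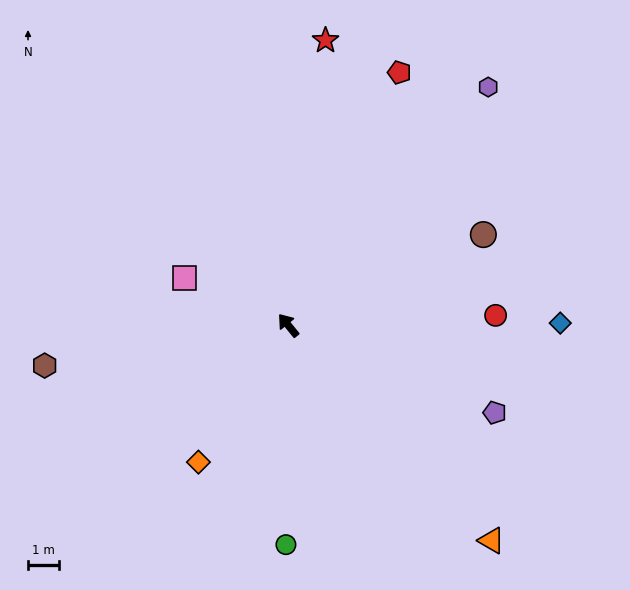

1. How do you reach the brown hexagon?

turn left 60°, forward 8.0 m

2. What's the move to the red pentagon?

turn right 63°, forward 8.9 m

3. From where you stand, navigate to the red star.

turn right 47°, forward 9.3 m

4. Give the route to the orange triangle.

turn right 176°, forward 9.6 m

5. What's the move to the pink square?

turn left 26°, forward 3.7 m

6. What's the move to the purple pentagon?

turn right 152°, forward 7.3 m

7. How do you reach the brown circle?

turn right 104°, forward 7.0 m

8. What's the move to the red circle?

turn right 126°, forward 6.7 m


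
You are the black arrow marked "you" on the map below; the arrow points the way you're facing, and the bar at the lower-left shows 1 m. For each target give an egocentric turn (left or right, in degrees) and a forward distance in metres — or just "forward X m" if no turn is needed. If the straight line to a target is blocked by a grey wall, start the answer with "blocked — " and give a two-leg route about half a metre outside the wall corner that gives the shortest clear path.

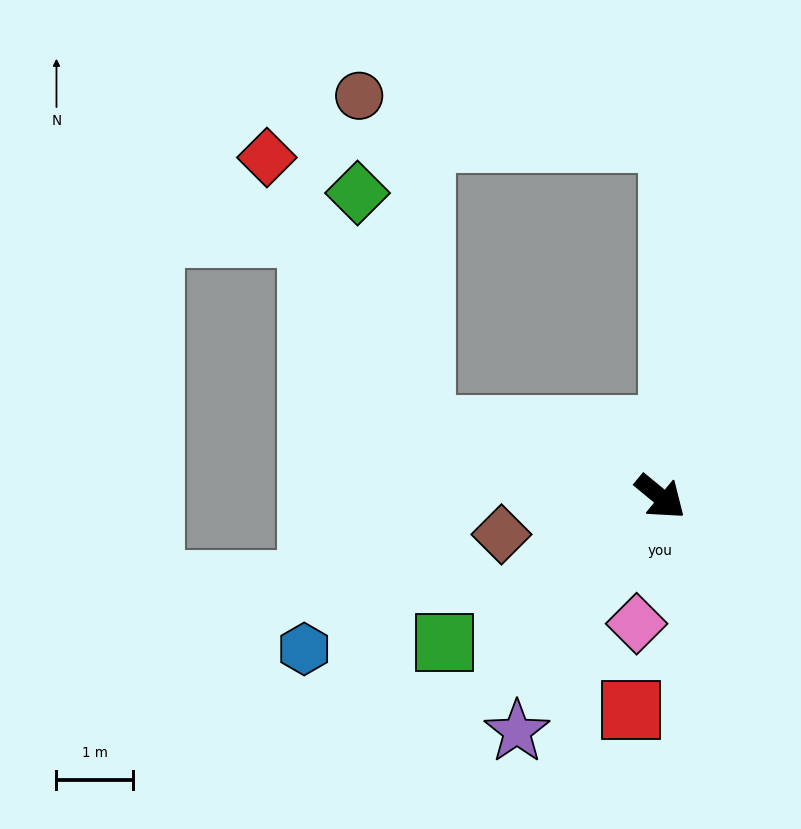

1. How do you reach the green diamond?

blocked — turn right 157°, forward 3.3 m, then turn right 58°, forward 3.2 m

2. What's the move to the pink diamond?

turn right 61°, forward 1.7 m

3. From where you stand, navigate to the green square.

turn right 106°, forward 3.4 m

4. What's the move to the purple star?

turn right 82°, forward 3.6 m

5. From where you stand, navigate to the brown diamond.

turn right 127°, forward 2.1 m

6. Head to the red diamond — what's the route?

blocked — turn right 157°, forward 3.3 m, then turn right 44°, forward 4.1 m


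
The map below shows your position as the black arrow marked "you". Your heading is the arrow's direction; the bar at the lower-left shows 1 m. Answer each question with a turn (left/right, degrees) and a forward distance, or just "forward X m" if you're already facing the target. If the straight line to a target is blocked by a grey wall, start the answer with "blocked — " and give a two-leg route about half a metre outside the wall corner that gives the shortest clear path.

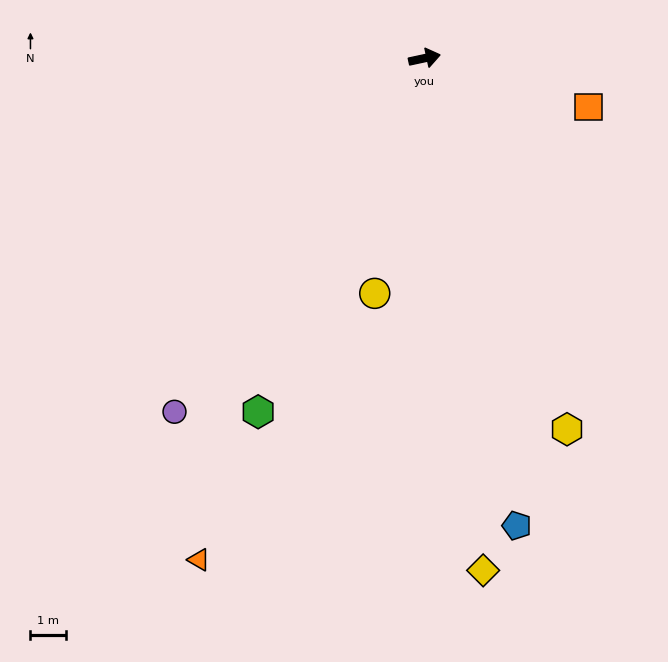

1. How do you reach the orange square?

turn right 29°, forward 4.8 m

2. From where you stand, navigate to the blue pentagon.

turn right 91°, forward 13.4 m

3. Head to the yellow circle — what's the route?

turn right 114°, forward 6.8 m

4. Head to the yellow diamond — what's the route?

turn right 96°, forward 14.5 m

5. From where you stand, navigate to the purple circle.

turn right 137°, forward 12.2 m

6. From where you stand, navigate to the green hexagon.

turn right 127°, forward 11.0 m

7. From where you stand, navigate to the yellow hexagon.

turn right 81°, forward 11.2 m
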